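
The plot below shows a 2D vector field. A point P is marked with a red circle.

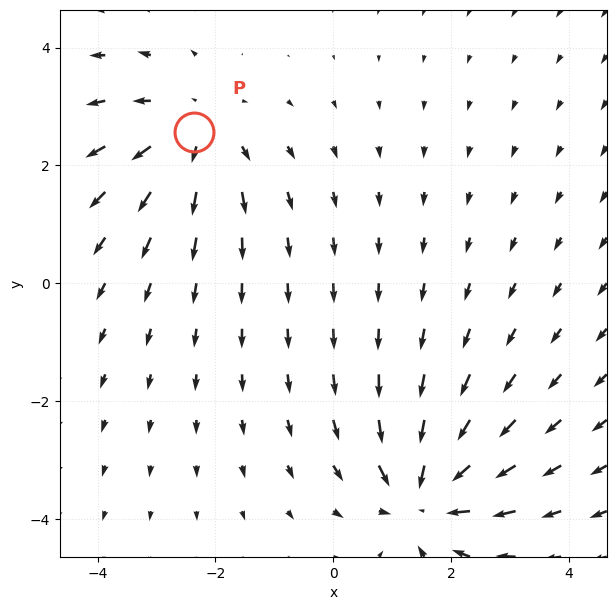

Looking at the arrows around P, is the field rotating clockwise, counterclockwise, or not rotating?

Near P at (-2.4, 2.6) the arrows show no circulation. The curl there is ≈0.

not rotating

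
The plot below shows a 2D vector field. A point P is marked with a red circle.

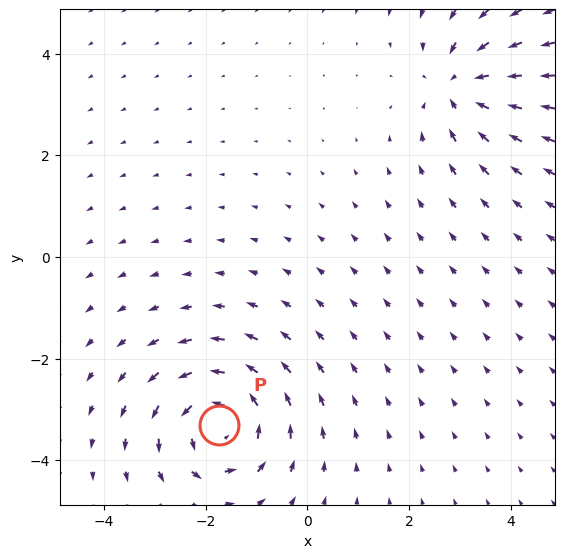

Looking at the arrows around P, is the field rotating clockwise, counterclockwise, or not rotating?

Near P at (-1.7, -3.3) the arrows circulate counterclockwise. The curl (z-component) there is about +4; positive curl means counterclockwise rotation.

counterclockwise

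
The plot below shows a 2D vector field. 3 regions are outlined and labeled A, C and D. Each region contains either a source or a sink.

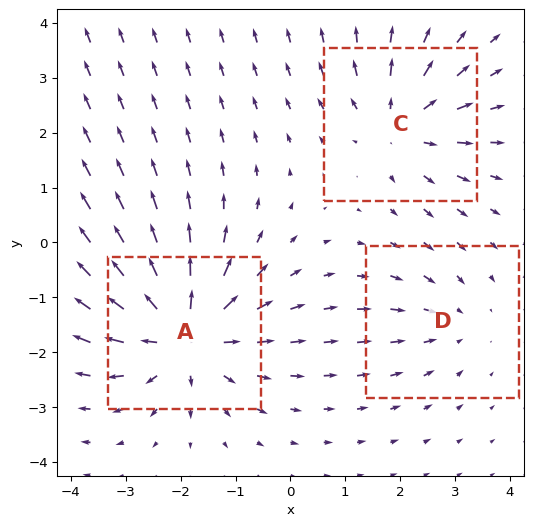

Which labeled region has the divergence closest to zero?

Divergence at each region's feature centre — A: about +5, C: about +4, D: about -2. Region D is closest to zero.

D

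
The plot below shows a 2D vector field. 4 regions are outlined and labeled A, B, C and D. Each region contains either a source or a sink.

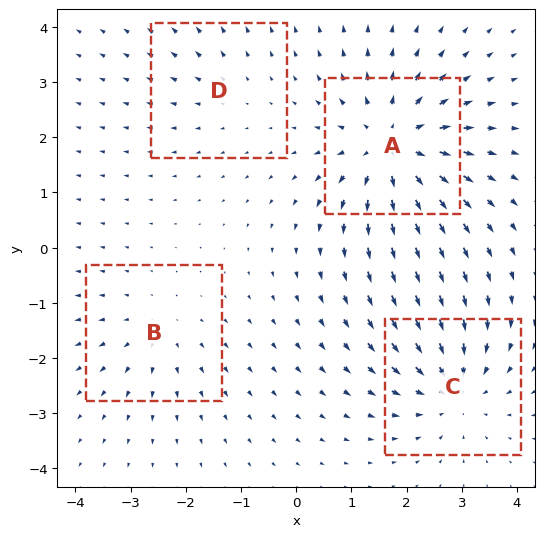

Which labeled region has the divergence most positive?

Divergence at each region's feature centre — A: about +7, B: about +3, C: about -5, D: about +2. Region A is most positive.

A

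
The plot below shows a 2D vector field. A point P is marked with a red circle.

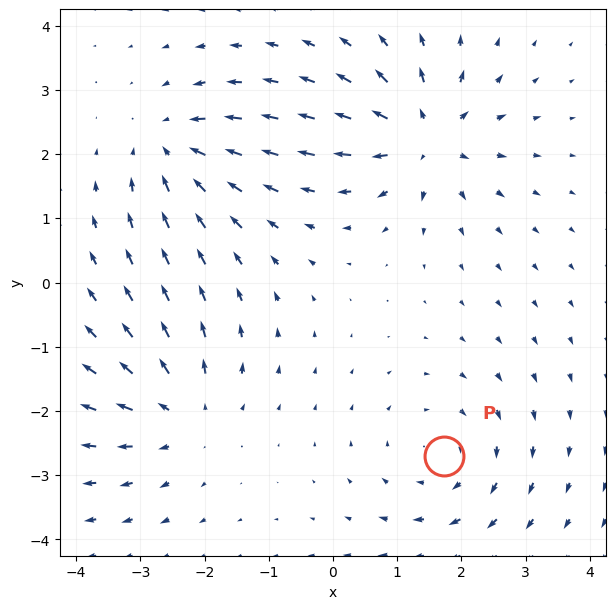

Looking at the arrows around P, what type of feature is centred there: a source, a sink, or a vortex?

vortex

At P (1.7, -2.7) the arrows circulate clockwise. Divergence ≈0, curl about -3 — near-zero divergence with nonzero curl is a vortex.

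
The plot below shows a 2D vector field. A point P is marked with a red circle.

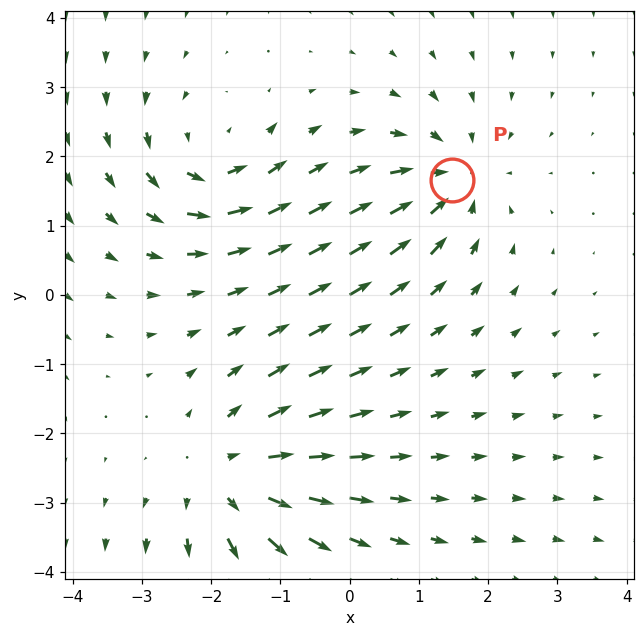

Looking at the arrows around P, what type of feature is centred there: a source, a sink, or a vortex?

sink

At P (1.5, 1.7) the arrows converge inward. Divergence about -4, curl ≈0 — negative divergence with near-zero curl is a sink.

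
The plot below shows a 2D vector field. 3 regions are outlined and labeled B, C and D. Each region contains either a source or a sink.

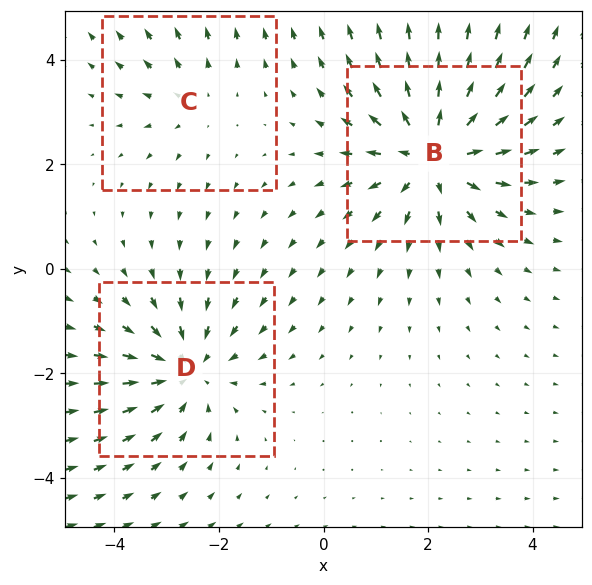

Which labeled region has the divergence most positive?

Divergence at each region's feature centre — B: about +4, C: about +2, D: about -3. Region B is most positive.

B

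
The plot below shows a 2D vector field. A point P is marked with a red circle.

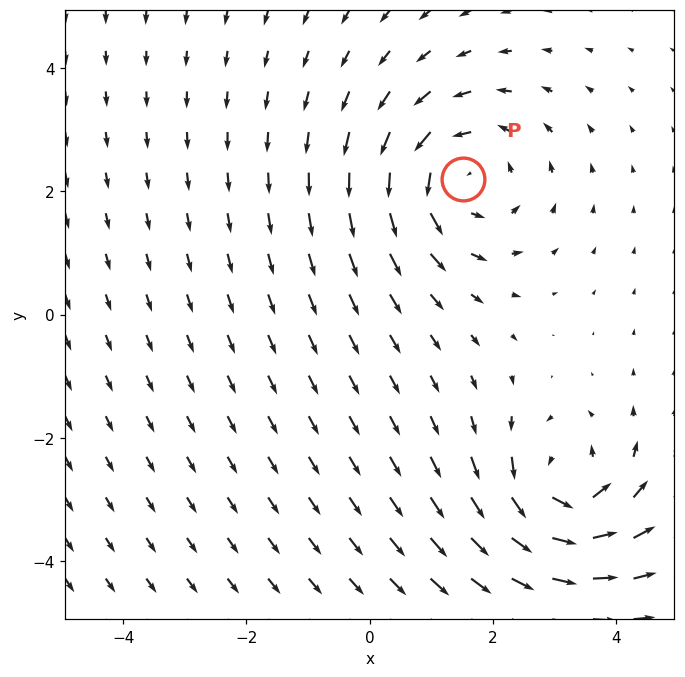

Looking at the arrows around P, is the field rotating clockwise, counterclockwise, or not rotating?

Near P at (1.5, 2.2) the arrows circulate counterclockwise. The curl (z-component) there is about +4; positive curl means counterclockwise rotation.

counterclockwise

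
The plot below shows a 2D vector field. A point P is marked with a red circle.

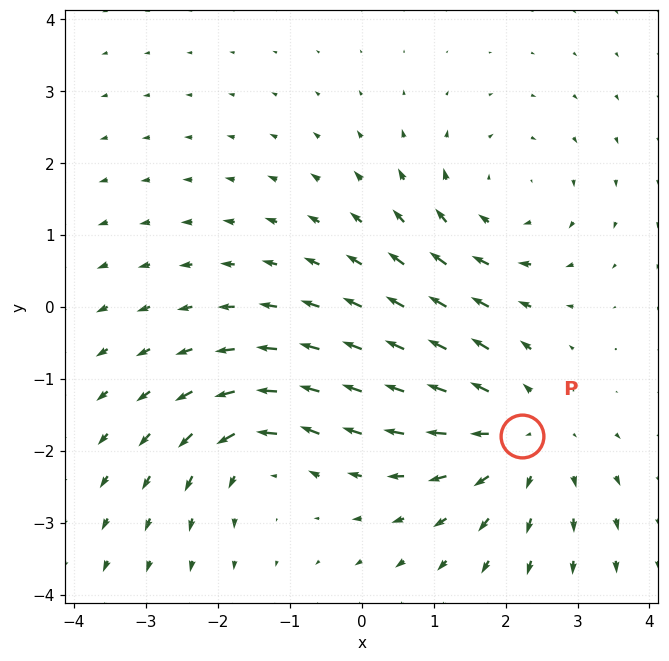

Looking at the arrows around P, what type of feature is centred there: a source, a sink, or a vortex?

source

At P (2.2, -1.8) the arrows spread outward. Divergence about +4, curl ≈0 — positive divergence with near-zero curl is a source.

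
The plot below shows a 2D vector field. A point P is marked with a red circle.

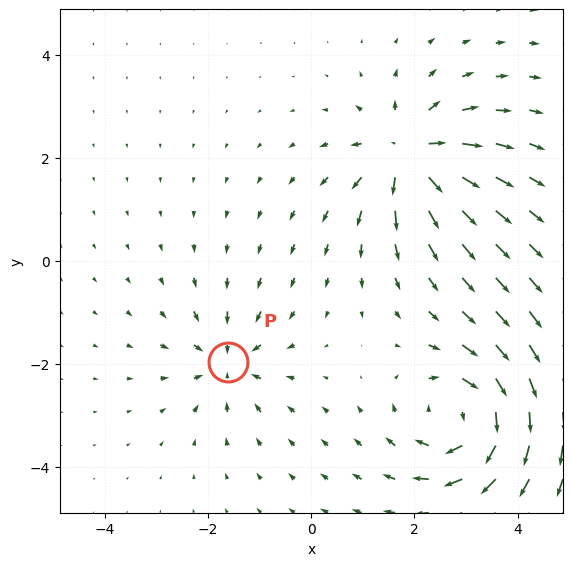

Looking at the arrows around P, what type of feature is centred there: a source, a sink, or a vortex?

sink

At P (-1.6, -2.0) the arrows converge inward. Divergence about -4, curl ≈0 — negative divergence with near-zero curl is a sink.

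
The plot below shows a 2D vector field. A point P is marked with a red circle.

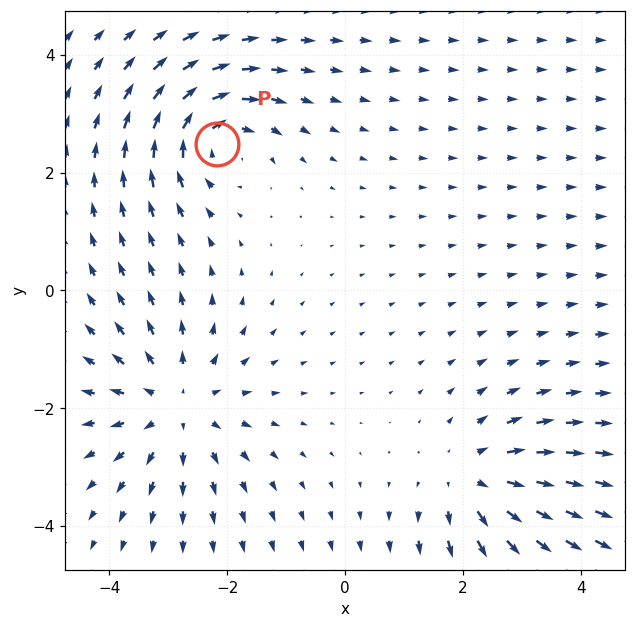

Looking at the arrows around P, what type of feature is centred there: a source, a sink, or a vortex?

vortex

At P (-2.2, 2.5) the arrows circulate clockwise. Divergence ≈0, curl about -5 — near-zero divergence with nonzero curl is a vortex.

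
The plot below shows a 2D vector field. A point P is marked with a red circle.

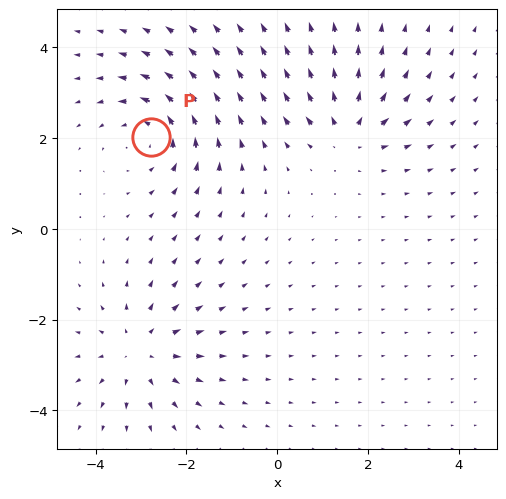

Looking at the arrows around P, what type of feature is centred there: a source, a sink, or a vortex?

vortex

At P (-2.8, 2.0) the arrows circulate counterclockwise. Divergence ≈0, curl about +5 — near-zero divergence with nonzero curl is a vortex.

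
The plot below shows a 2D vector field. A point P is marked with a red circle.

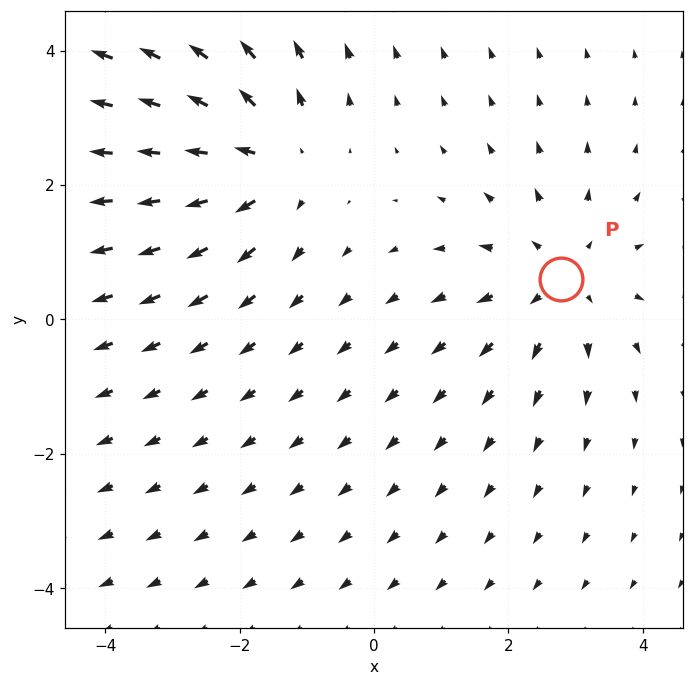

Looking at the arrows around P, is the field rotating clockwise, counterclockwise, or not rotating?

Near P at (2.8, 0.6) the arrows show no circulation. The curl there is ≈0.

not rotating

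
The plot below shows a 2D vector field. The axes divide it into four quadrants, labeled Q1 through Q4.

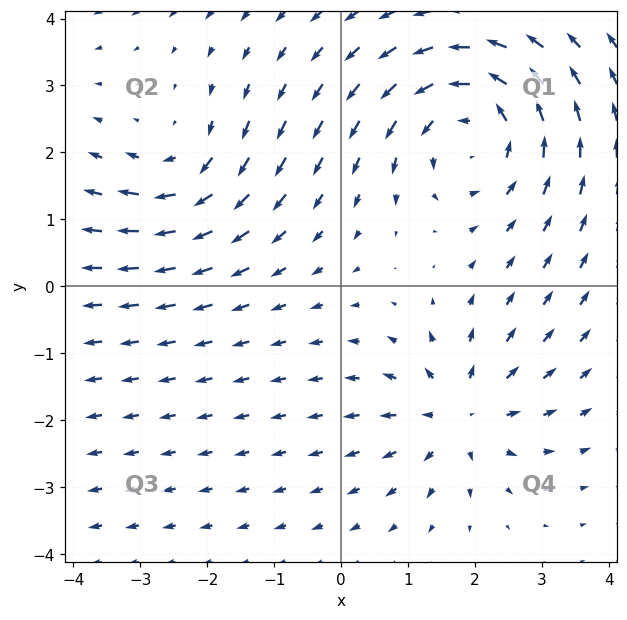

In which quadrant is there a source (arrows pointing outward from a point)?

Q4

The source sits at approximately (1.8, -1.9), which lies in quadrant Q4. The divergence there is about +3, positive as expected for a source.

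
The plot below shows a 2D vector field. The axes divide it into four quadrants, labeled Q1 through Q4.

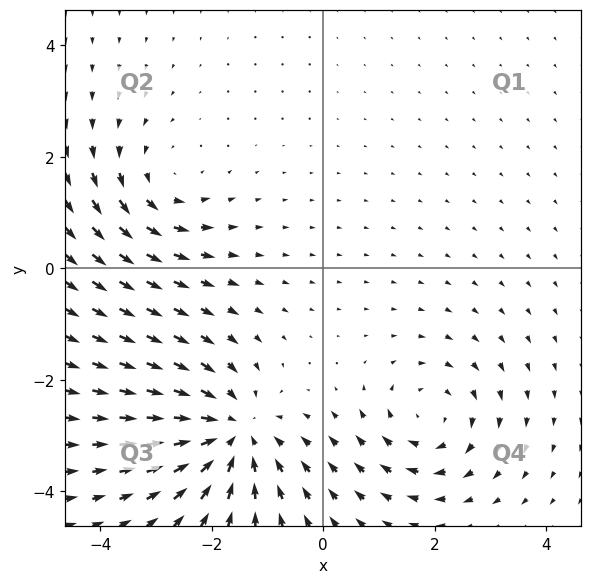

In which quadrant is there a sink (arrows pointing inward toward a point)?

The sink sits at approximately (-1.6, -3.0), which lies in quadrant Q3. The divergence there is about -4, negative as expected for a sink.

Q3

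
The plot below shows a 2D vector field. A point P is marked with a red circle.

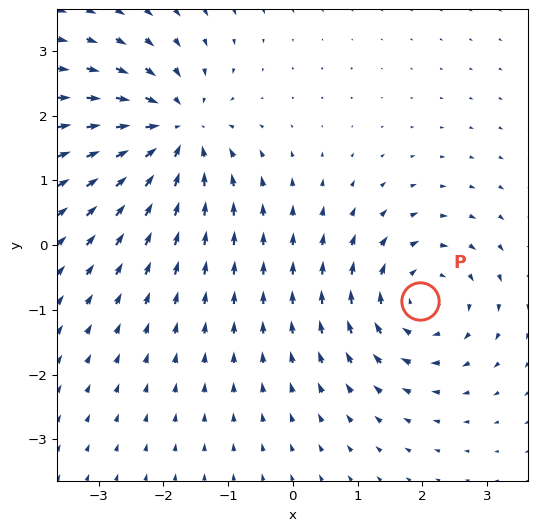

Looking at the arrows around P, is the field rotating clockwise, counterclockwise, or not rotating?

clockwise

Near P at (2.0, -0.9) the arrows circulate clockwise. The curl (z-component) there is about -3; negative curl means clockwise rotation.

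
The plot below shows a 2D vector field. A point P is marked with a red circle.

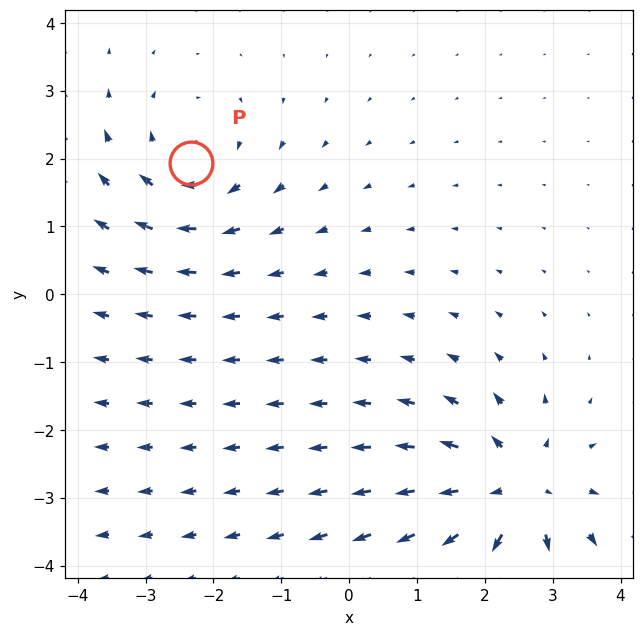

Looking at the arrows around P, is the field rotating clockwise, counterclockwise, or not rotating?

clockwise

Near P at (-2.3, 1.9) the arrows circulate clockwise. The curl (z-component) there is about -3; negative curl means clockwise rotation.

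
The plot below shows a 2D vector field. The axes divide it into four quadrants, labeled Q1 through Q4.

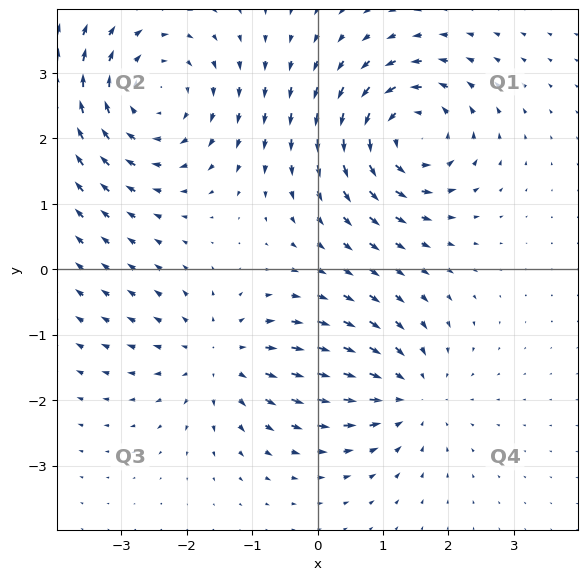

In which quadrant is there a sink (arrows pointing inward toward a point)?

Q4

The sink sits at approximately (1.4, -1.9), which lies in quadrant Q4. The divergence there is about -3, negative as expected for a sink.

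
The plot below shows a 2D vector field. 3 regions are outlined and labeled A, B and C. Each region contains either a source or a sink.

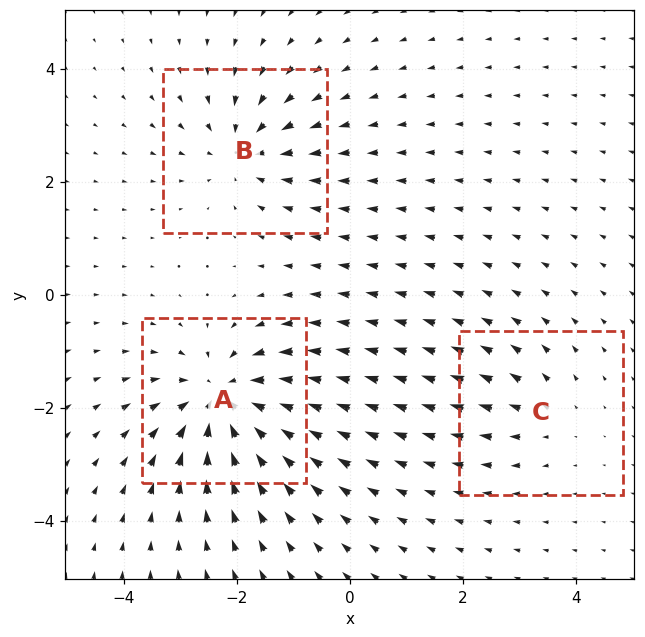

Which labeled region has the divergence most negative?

A

Divergence at each region's feature centre — A: about -6, B: about -4, C: about +2. Region A is most negative.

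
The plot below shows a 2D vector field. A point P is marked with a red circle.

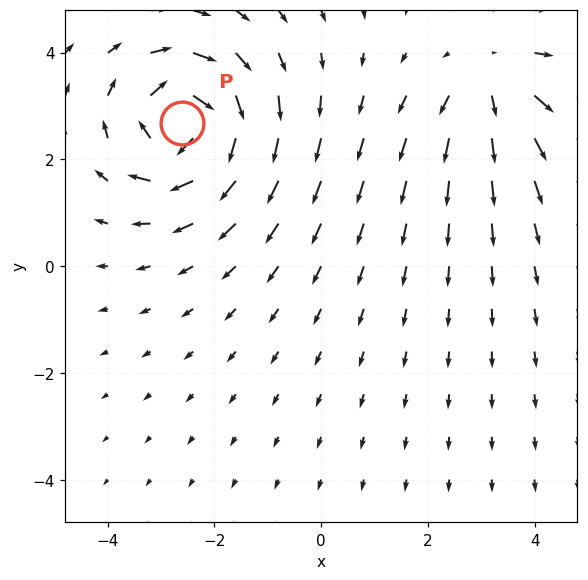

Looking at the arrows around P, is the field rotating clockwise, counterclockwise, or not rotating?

Near P at (-2.6, 2.7) the arrows circulate clockwise. The curl (z-component) there is about -6; negative curl means clockwise rotation.

clockwise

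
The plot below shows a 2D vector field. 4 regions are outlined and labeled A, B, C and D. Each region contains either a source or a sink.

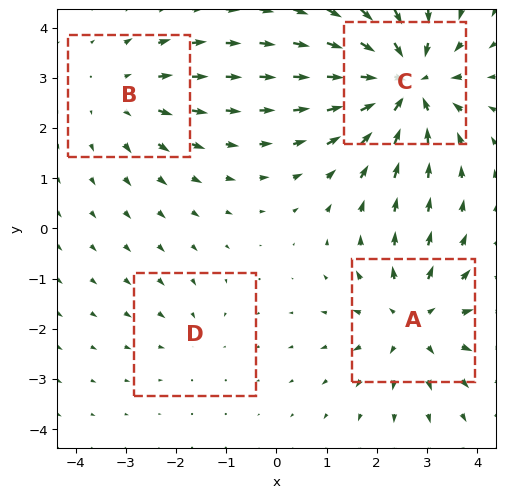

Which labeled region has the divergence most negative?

Divergence at each region's feature centre — A: about +5, B: about +3, C: about -7, D: about -2. Region C is most negative.

C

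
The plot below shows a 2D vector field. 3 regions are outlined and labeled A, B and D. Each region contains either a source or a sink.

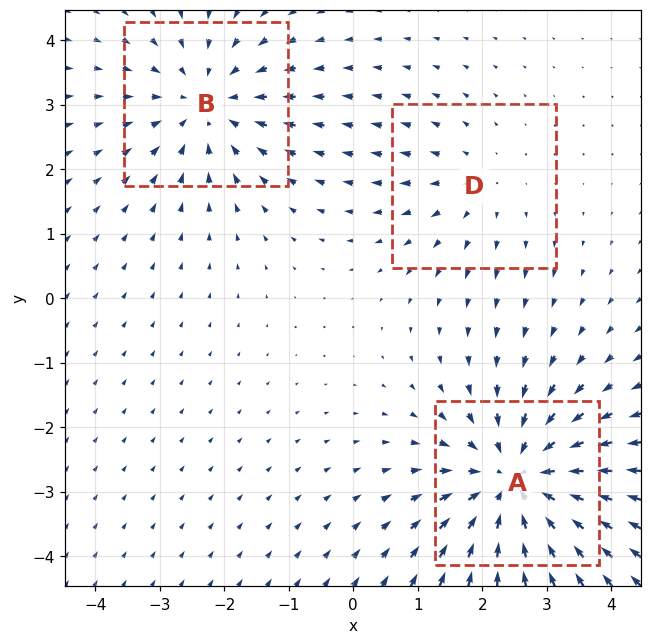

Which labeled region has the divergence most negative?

Divergence at each region's feature centre — A: about -4, B: about -3, D: about +2. Region A is most negative.

A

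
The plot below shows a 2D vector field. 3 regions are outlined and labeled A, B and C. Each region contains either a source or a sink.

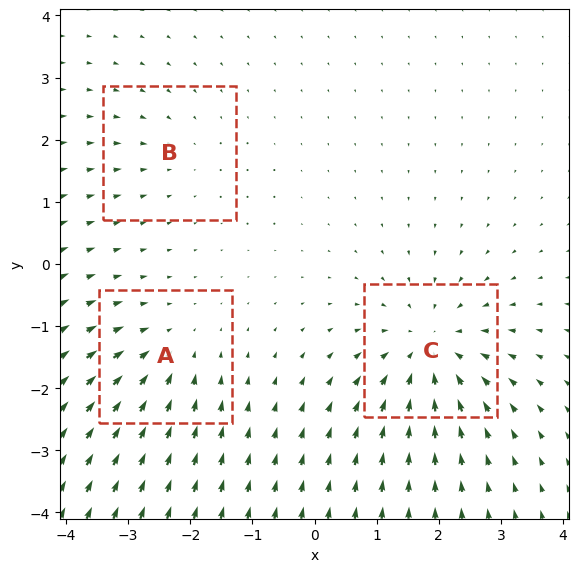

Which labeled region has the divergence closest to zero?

B

Divergence at each region's feature centre — A: about -3, B: about -2, C: about -5. Region B is closest to zero.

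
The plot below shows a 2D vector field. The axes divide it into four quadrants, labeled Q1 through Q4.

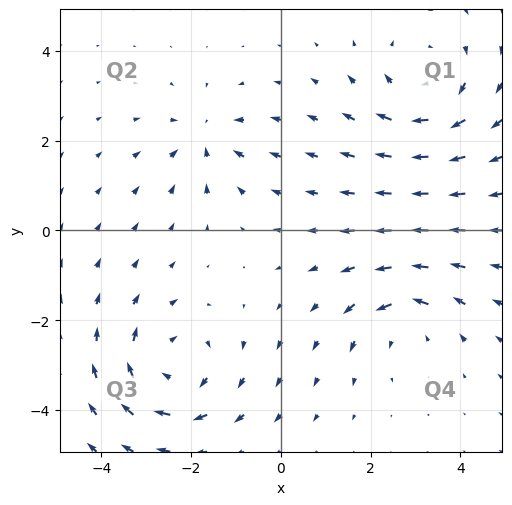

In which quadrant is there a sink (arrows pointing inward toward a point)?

The sink sits at approximately (-1.7, 2.1), which lies in quadrant Q2. The divergence there is about -3, negative as expected for a sink.

Q2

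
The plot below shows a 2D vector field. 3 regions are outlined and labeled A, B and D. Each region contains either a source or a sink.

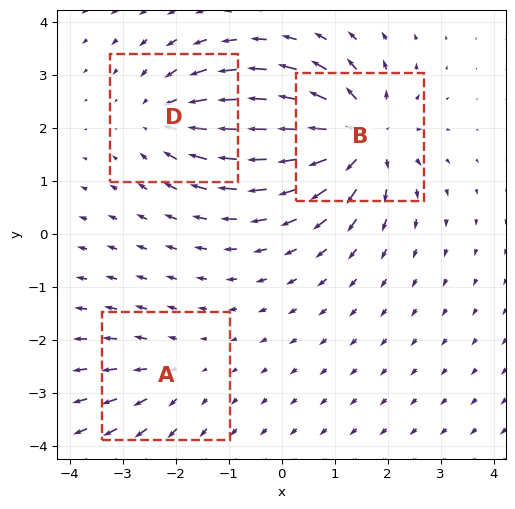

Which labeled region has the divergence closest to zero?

Divergence at each region's feature centre — A: about +2, B: about +6, D: about -4. Region A is closest to zero.

A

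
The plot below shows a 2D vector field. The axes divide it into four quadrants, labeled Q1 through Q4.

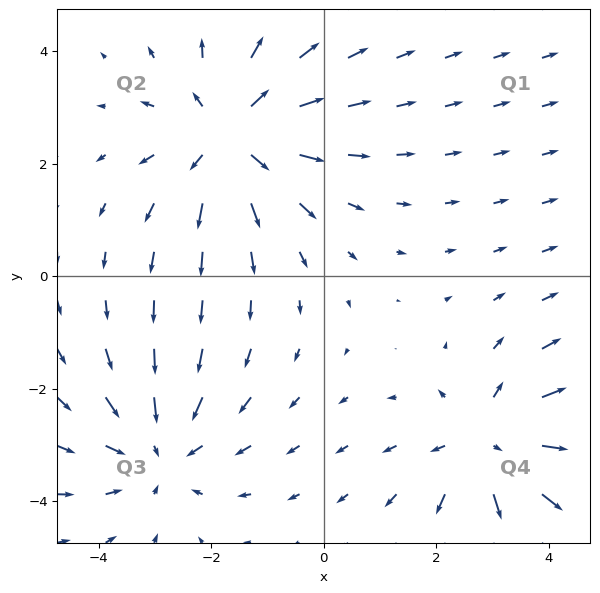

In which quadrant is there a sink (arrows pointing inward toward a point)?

Q3

The sink sits at approximately (-2.9, -3.1), which lies in quadrant Q3. The divergence there is about -3, negative as expected for a sink.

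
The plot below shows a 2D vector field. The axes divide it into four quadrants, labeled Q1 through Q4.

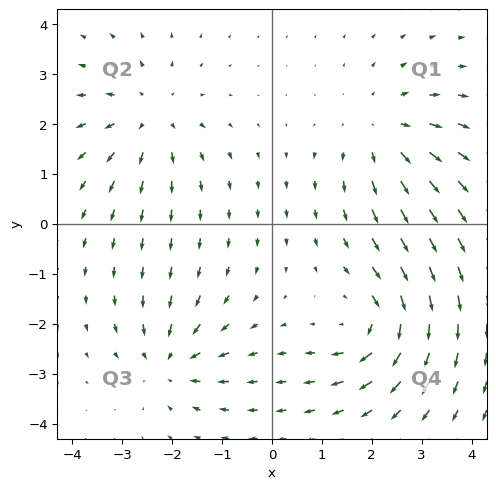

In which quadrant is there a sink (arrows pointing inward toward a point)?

Q3

The sink sits at approximately (-2.0, -2.8), which lies in quadrant Q3. The divergence there is about -5, negative as expected for a sink.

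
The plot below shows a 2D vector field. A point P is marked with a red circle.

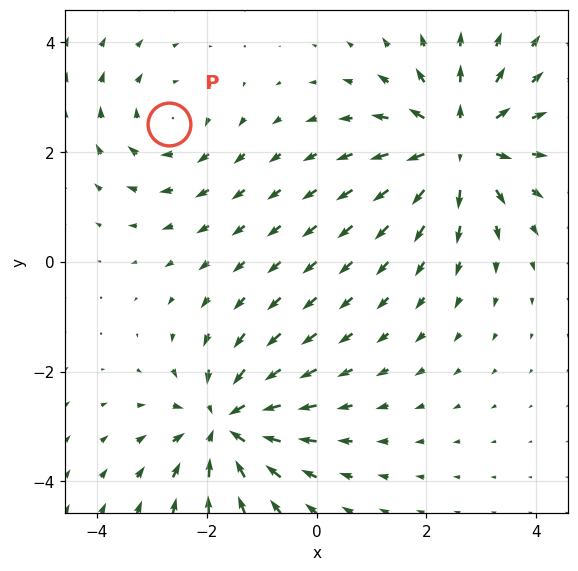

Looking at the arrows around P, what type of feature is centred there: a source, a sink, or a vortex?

At P (-2.7, 2.5) the arrows circulate clockwise. Divergence ≈0, curl about -3 — near-zero divergence with nonzero curl is a vortex.

vortex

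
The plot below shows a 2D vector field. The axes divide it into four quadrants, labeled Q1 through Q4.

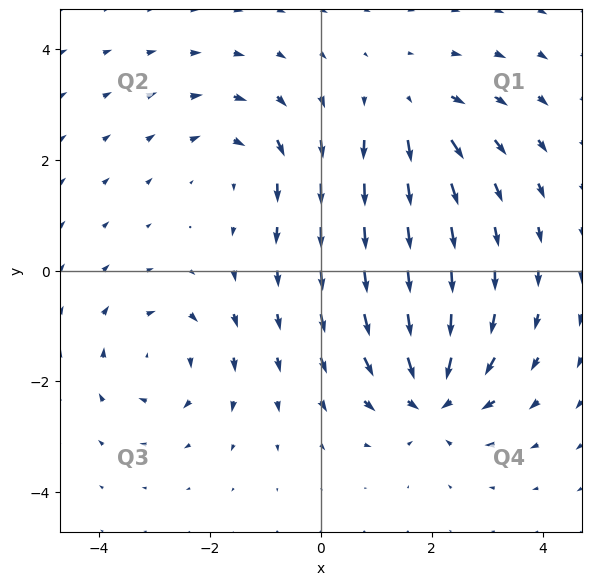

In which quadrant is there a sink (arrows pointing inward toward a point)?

Q4

The sink sits at approximately (2.0, -2.3), which lies in quadrant Q4. The divergence there is about -6, negative as expected for a sink.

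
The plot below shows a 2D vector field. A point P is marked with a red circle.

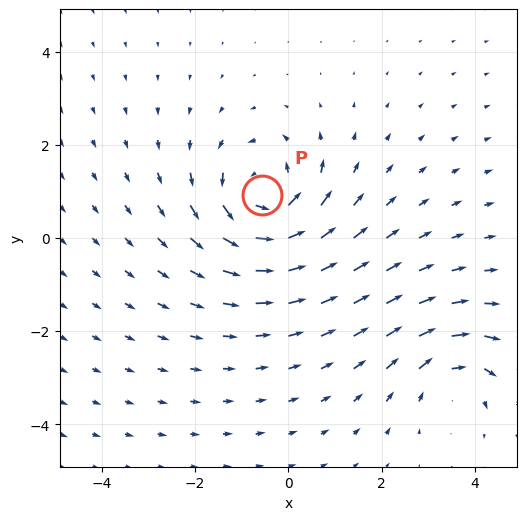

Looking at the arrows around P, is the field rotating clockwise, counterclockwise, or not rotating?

Near P at (-0.6, 0.9) the arrows circulate counterclockwise. The curl (z-component) there is about +4; positive curl means counterclockwise rotation.

counterclockwise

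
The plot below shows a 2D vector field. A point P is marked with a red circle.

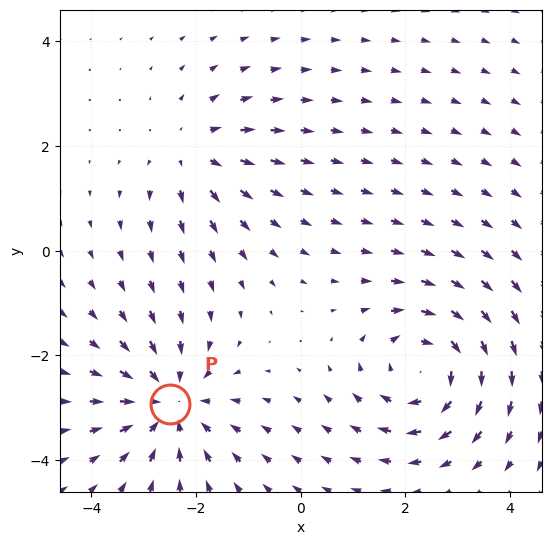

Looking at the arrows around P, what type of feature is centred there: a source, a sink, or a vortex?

At P (-2.5, -2.9) the arrows converge inward. Divergence about -4, curl ≈0 — negative divergence with near-zero curl is a sink.

sink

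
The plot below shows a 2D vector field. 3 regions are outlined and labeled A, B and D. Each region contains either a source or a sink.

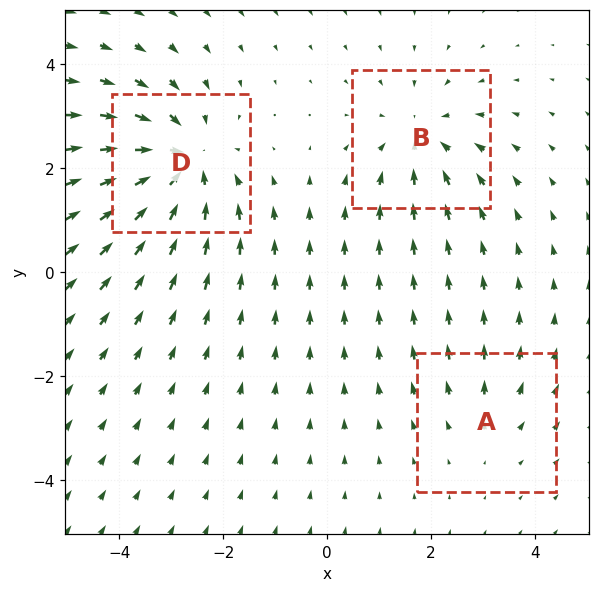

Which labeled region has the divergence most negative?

D

Divergence at each region's feature centre — A: about +2, B: about -3, D: about -5. Region D is most negative.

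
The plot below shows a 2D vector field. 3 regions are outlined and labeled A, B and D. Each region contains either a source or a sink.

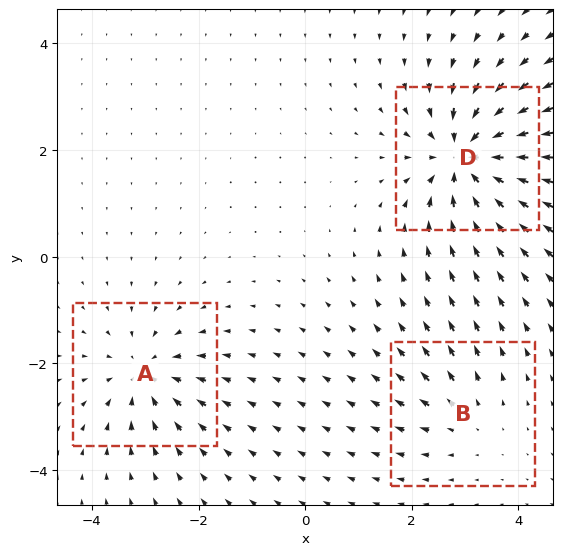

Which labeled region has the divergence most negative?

D

Divergence at each region's feature centre — A: about -4, B: about +2, D: about -6. Region D is most negative.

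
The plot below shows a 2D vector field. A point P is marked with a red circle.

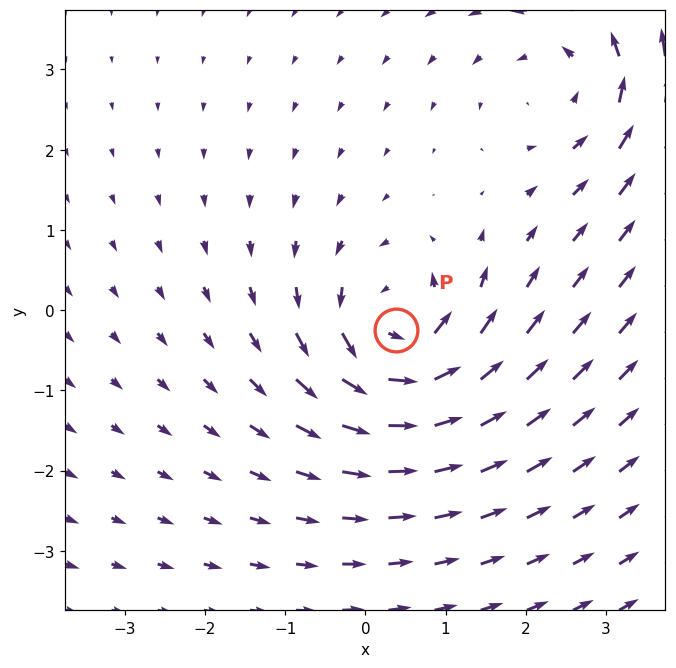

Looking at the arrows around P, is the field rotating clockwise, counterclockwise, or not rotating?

Near P at (0.4, -0.2) the arrows circulate counterclockwise. The curl (z-component) there is about +6; positive curl means counterclockwise rotation.

counterclockwise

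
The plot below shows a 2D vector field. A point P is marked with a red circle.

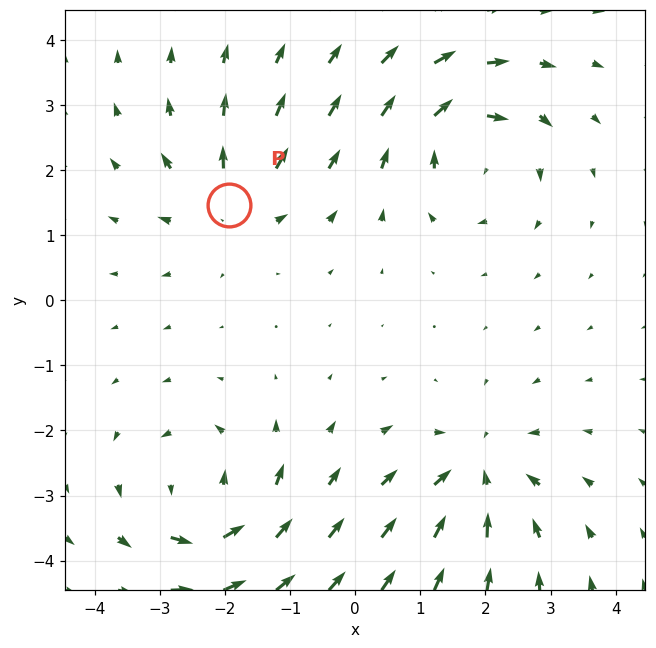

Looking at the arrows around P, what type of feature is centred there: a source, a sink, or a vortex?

source

At P (-1.9, 1.5) the arrows spread outward. Divergence about +4, curl ≈0 — positive divergence with near-zero curl is a source.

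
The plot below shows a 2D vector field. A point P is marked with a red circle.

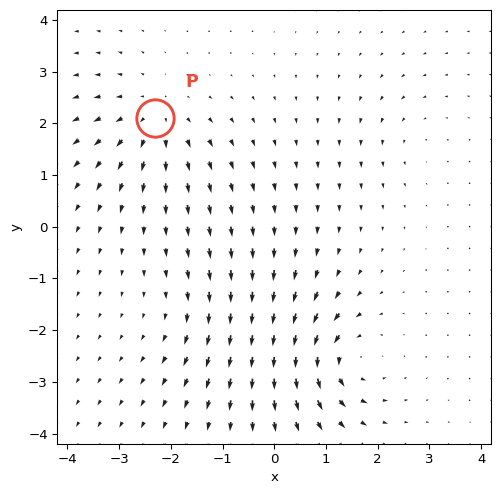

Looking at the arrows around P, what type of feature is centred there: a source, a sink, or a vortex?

source

At P (-2.3, 2.1) the arrows spread outward. Divergence about +5, curl ≈0 — positive divergence with near-zero curl is a source.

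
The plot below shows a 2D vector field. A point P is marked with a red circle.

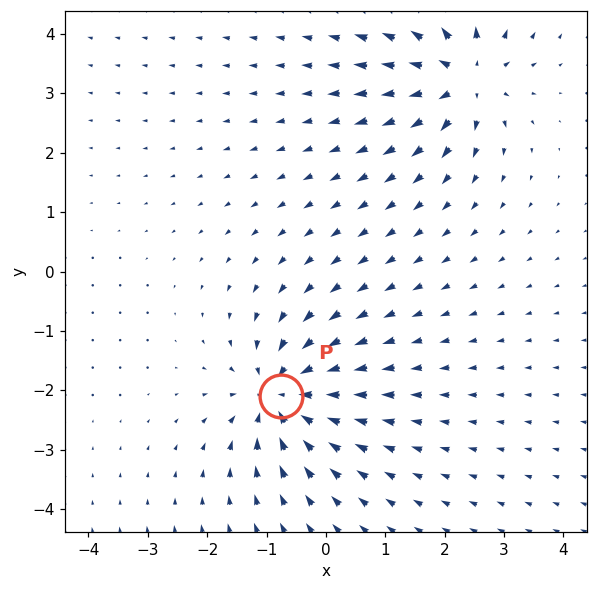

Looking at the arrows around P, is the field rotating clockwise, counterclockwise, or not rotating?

Near P at (-0.8, -2.1) the arrows show no circulation. The curl there is ≈0.

not rotating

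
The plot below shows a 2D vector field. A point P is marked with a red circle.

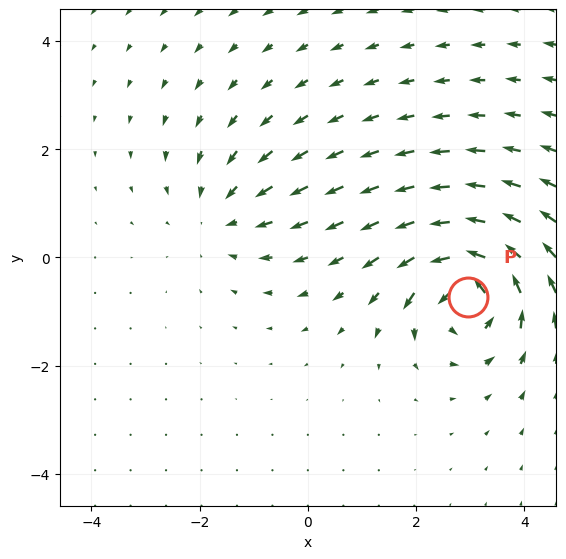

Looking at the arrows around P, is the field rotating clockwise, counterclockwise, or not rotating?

counterclockwise

Near P at (3.0, -0.7) the arrows circulate counterclockwise. The curl (z-component) there is about +6; positive curl means counterclockwise rotation.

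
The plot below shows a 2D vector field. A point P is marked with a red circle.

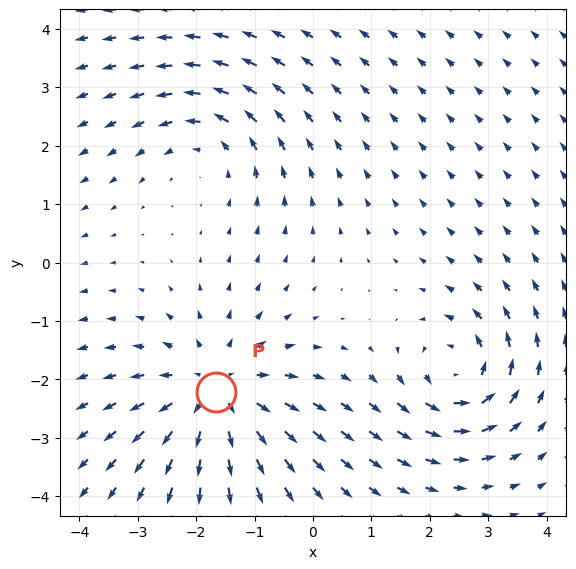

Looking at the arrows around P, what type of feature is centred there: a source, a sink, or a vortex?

source

At P (-1.7, -2.2) the arrows spread outward. Divergence about +4, curl ≈0 — positive divergence with near-zero curl is a source.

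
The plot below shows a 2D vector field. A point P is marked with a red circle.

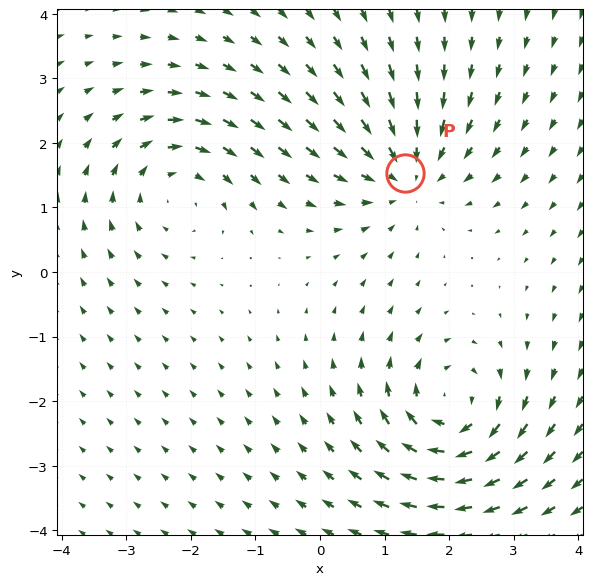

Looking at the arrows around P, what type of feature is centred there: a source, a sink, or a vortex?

sink

At P (1.3, 1.5) the arrows converge inward. Divergence about -4, curl ≈0 — negative divergence with near-zero curl is a sink.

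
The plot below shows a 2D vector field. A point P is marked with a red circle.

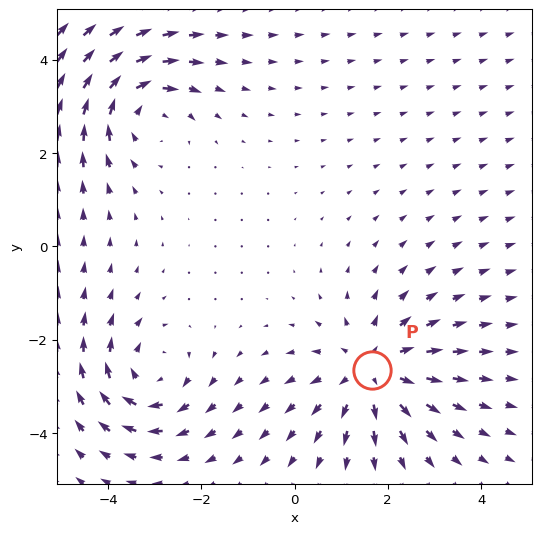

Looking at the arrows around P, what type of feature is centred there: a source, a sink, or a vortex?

At P (1.7, -2.7) the arrows spread outward. Divergence about +4, curl ≈0 — positive divergence with near-zero curl is a source.

source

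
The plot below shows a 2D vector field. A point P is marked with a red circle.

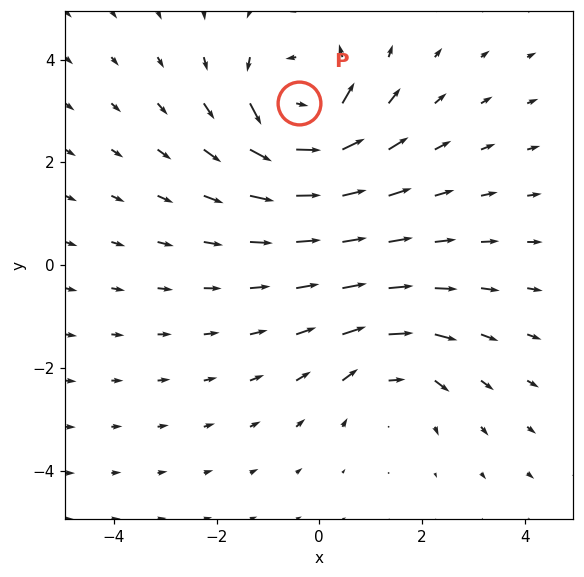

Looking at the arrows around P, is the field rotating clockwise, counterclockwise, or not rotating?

counterclockwise

Near P at (-0.4, 3.2) the arrows circulate counterclockwise. The curl (z-component) there is about +6; positive curl means counterclockwise rotation.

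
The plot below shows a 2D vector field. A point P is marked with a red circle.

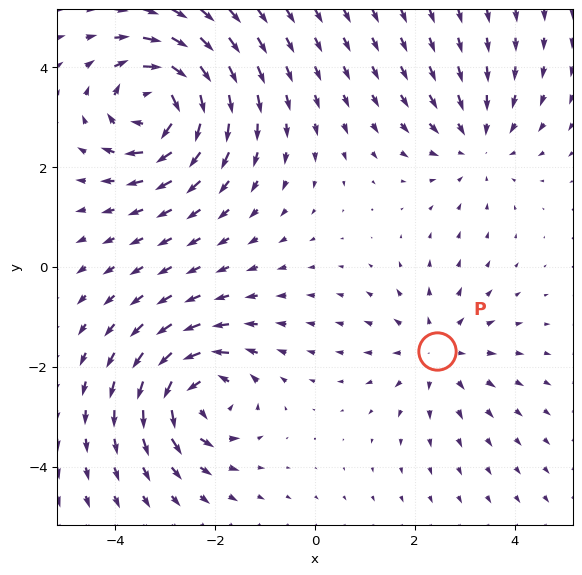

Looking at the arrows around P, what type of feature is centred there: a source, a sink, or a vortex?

source

At P (2.4, -1.7) the arrows spread outward. Divergence about +3, curl ≈0 — positive divergence with near-zero curl is a source.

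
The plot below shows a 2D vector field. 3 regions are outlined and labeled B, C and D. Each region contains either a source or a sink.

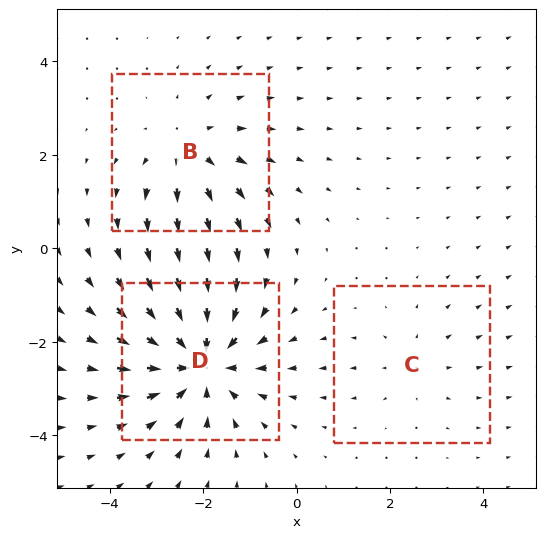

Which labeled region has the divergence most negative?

Divergence at each region's feature centre — B: about +3, C: about +2, D: about -4. Region D is most negative.

D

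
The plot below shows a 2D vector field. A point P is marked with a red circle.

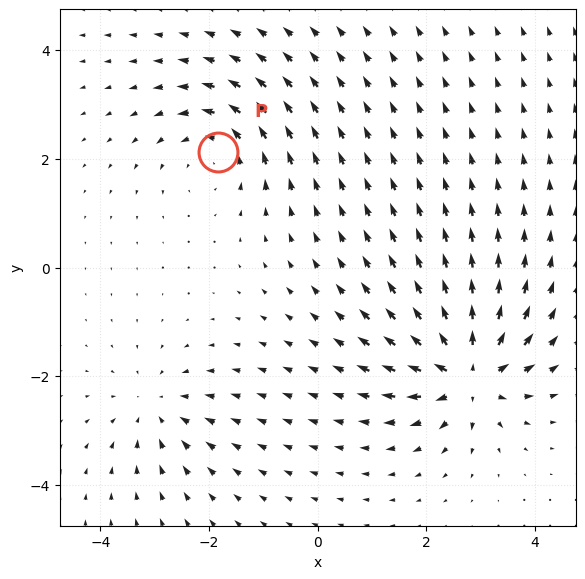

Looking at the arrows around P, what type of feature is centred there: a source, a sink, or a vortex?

At P (-1.8, 2.1) the arrows circulate counterclockwise. Divergence ≈0, curl about +4 — near-zero divergence with nonzero curl is a vortex.

vortex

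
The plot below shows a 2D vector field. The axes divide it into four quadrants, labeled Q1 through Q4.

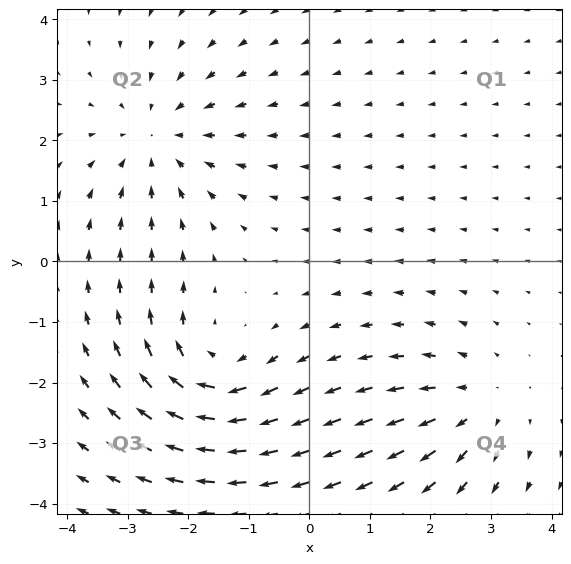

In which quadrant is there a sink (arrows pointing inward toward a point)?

Q2

The sink sits at approximately (-2.5, 2.0), which lies in quadrant Q2. The divergence there is about -4, negative as expected for a sink.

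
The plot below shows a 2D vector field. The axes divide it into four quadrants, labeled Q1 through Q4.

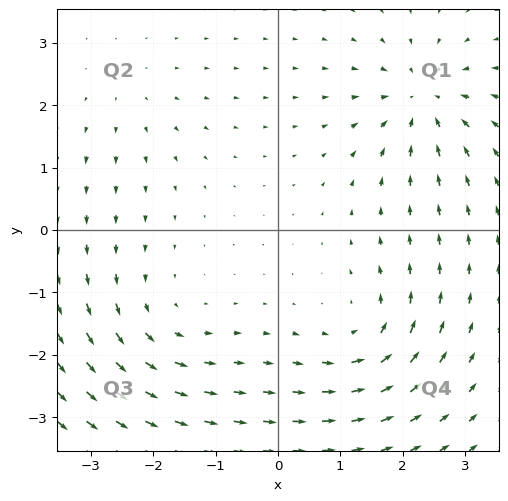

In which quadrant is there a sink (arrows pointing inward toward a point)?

The sink sits at approximately (2.3, 2.1), which lies in quadrant Q1. The divergence there is about -6, negative as expected for a sink.

Q1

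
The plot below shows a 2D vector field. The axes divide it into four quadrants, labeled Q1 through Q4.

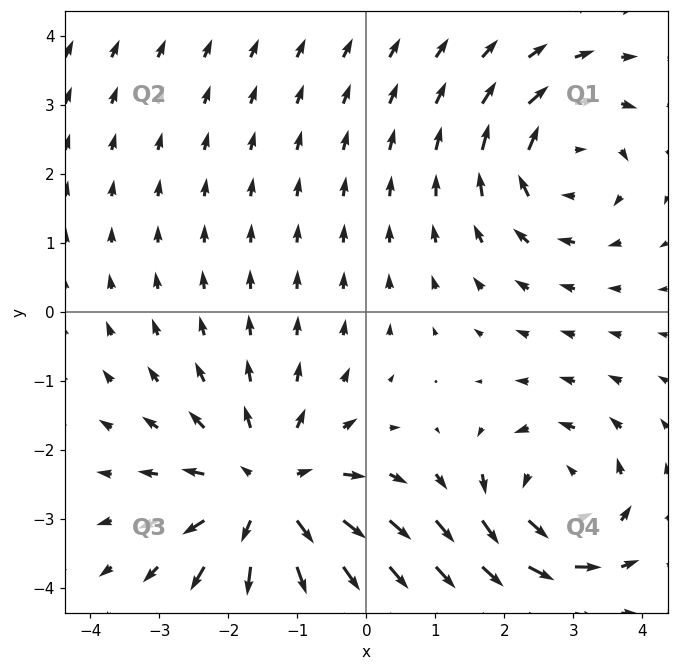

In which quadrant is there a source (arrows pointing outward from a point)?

The source sits at approximately (-1.4, -2.6), which lies in quadrant Q3. The divergence there is about +4, positive as expected for a source.

Q3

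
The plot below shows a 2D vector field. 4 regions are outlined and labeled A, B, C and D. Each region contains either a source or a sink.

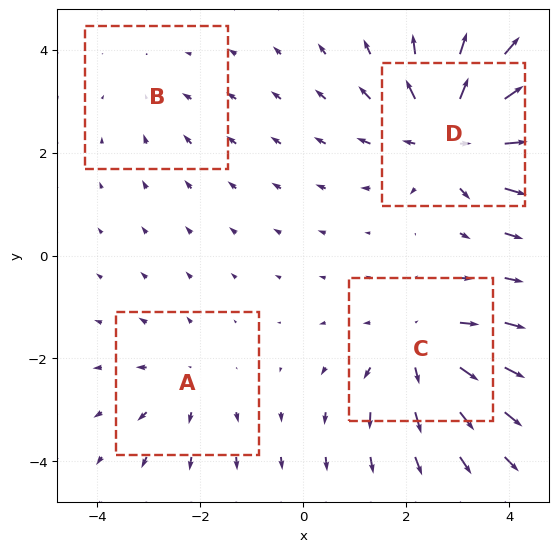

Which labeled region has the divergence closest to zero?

Divergence at each region's feature centre — A: about +3, B: about -2, C: about +5, D: about +7. Region B is closest to zero.

B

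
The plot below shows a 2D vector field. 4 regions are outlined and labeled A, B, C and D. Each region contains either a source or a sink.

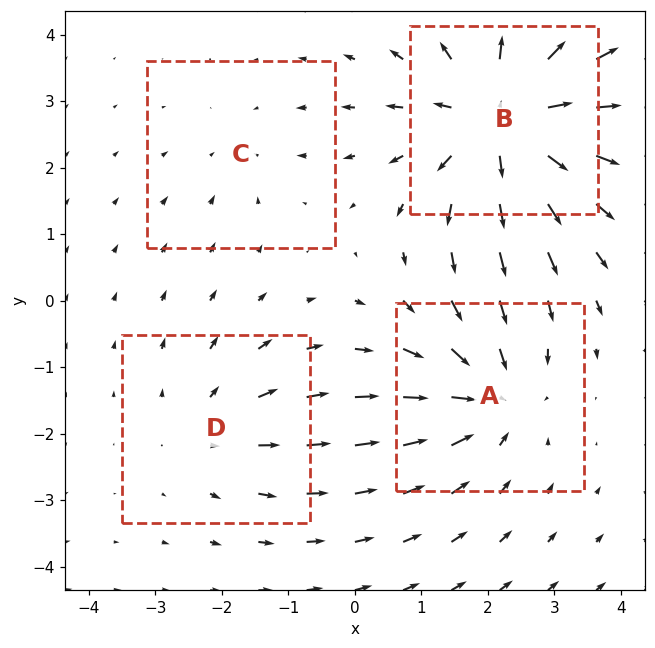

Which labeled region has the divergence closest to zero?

C

Divergence at each region's feature centre — A: about -4, B: about +6, C: about -2, D: about +3. Region C is closest to zero.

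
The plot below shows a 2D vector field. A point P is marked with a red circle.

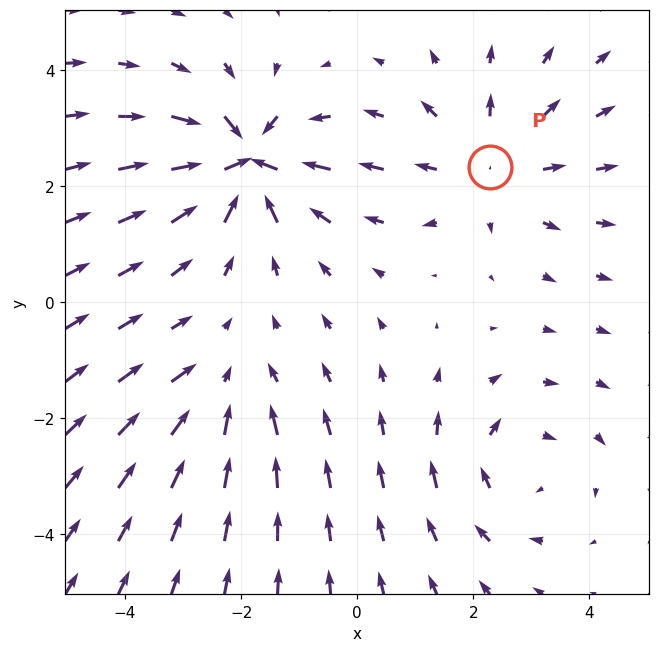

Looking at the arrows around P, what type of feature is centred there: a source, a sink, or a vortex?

source

At P (2.3, 2.3) the arrows spread outward. Divergence about +3, curl ≈0 — positive divergence with near-zero curl is a source.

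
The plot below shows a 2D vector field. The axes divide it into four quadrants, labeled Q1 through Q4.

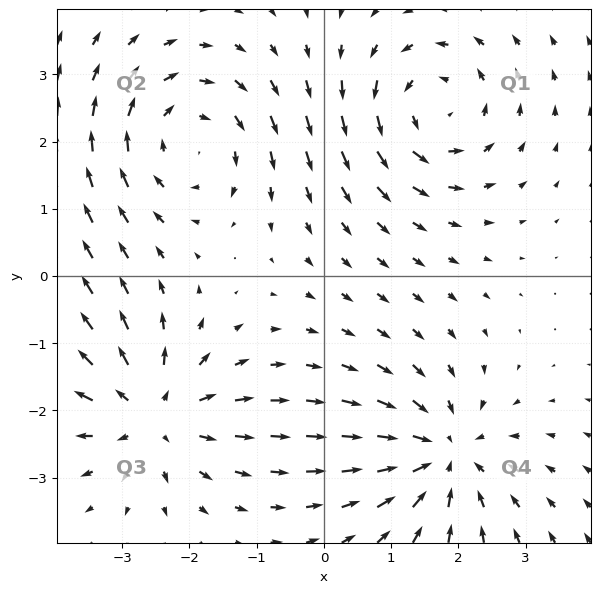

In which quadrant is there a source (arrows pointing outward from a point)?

Q3

The source sits at approximately (-2.5, -2.1), which lies in quadrant Q3. The divergence there is about +4, positive as expected for a source.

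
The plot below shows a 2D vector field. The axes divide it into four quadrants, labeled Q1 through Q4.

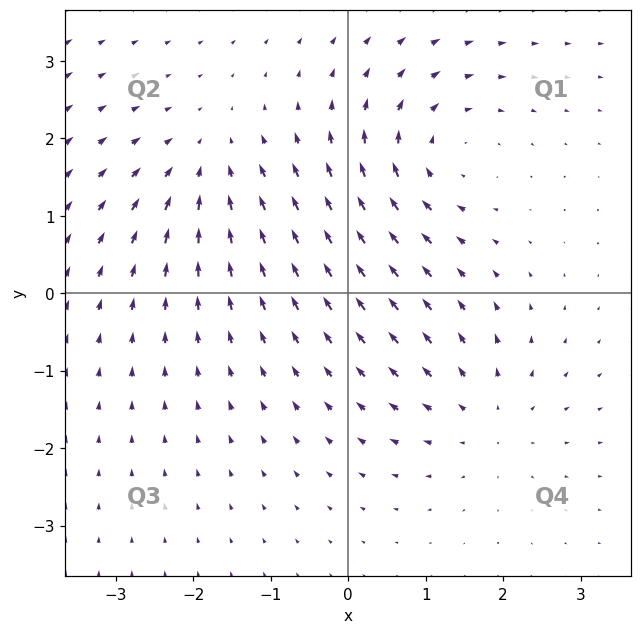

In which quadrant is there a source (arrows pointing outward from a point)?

Q4

The source sits at approximately (1.8, -1.6), which lies in quadrant Q4. The divergence there is about +3, positive as expected for a source.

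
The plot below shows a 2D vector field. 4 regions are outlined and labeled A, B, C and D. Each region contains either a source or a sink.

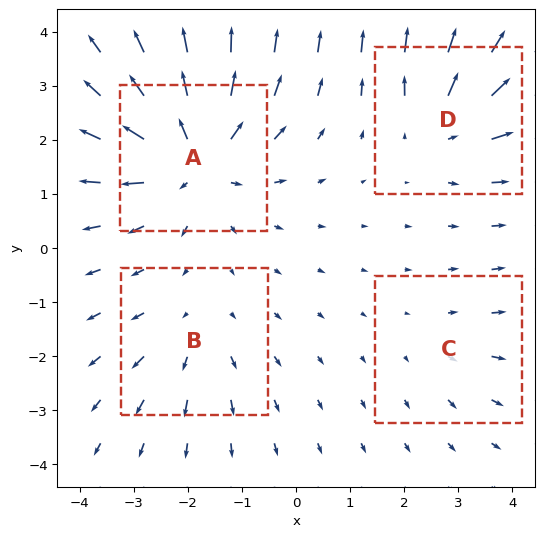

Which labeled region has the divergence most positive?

Divergence at each region's feature centre — A: about +7, B: about +3, C: about +2, D: about +4. Region A is most positive.

A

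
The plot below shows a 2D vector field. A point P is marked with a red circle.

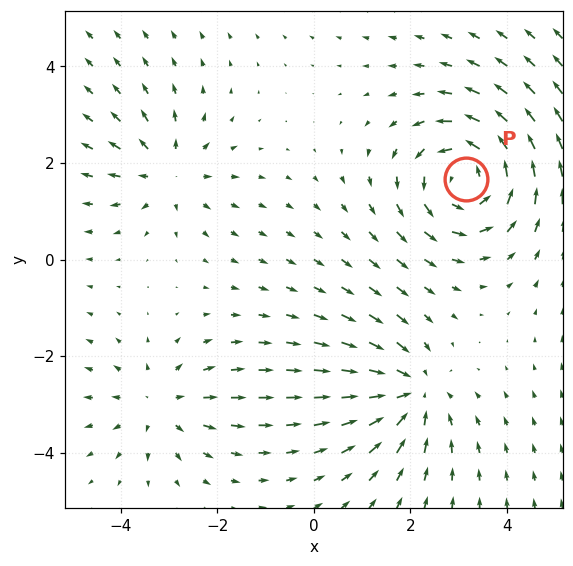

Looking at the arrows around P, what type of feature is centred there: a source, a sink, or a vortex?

At P (3.2, 1.7) the arrows circulate counterclockwise. Divergence ≈0, curl about +5 — near-zero divergence with nonzero curl is a vortex.

vortex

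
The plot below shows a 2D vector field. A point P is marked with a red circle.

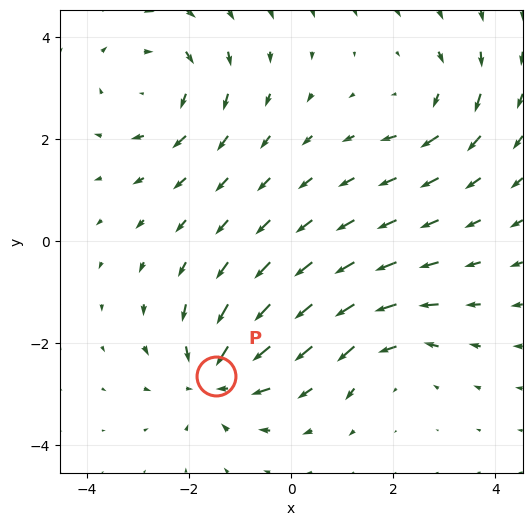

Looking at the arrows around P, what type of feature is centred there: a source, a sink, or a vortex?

sink

At P (-1.5, -2.6) the arrows converge inward. Divergence about -5, curl ≈0 — negative divergence with near-zero curl is a sink.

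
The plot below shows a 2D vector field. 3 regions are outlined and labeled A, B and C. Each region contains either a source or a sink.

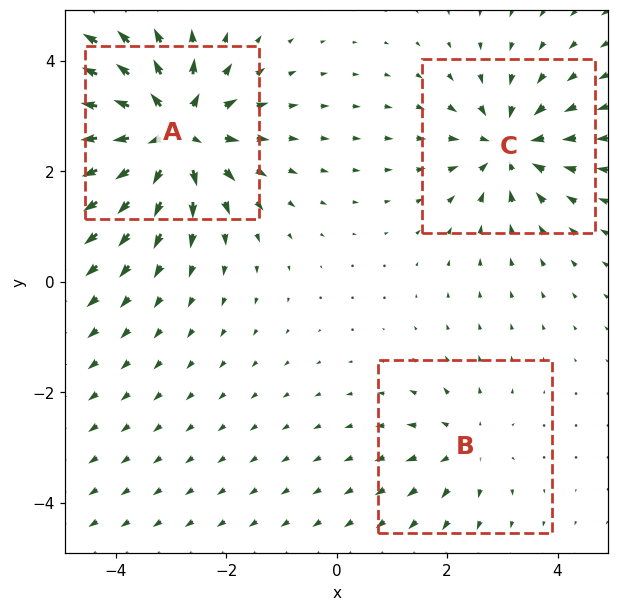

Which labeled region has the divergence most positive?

A

Divergence at each region's feature centre — A: about +6, B: about +2, C: about -4. Region A is most positive.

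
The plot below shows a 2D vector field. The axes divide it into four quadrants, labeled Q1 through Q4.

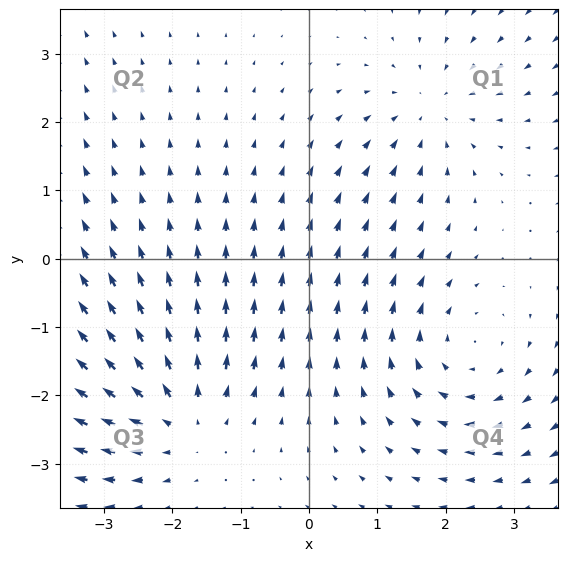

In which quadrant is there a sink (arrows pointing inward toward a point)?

The sink sits at approximately (1.8, 2.2), which lies in quadrant Q1. The divergence there is about -3, negative as expected for a sink.

Q1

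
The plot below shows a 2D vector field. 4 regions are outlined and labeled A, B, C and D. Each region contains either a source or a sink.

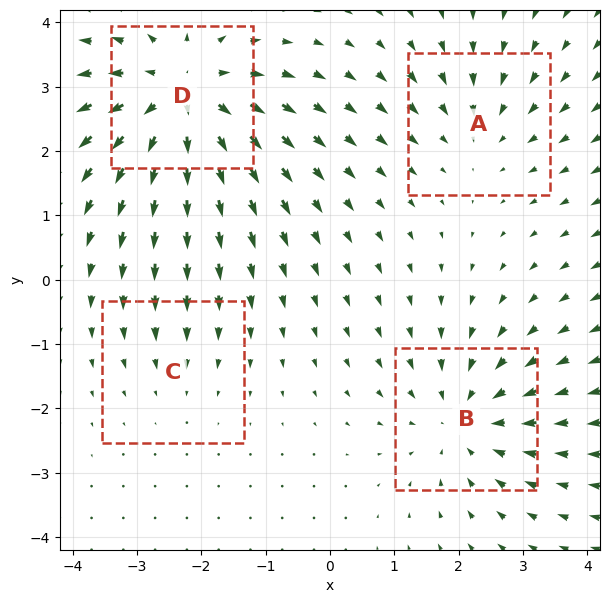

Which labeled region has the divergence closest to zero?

C

Divergence at each region's feature centre — A: about -3, B: about -4, C: about -2, D: about +6. Region C is closest to zero.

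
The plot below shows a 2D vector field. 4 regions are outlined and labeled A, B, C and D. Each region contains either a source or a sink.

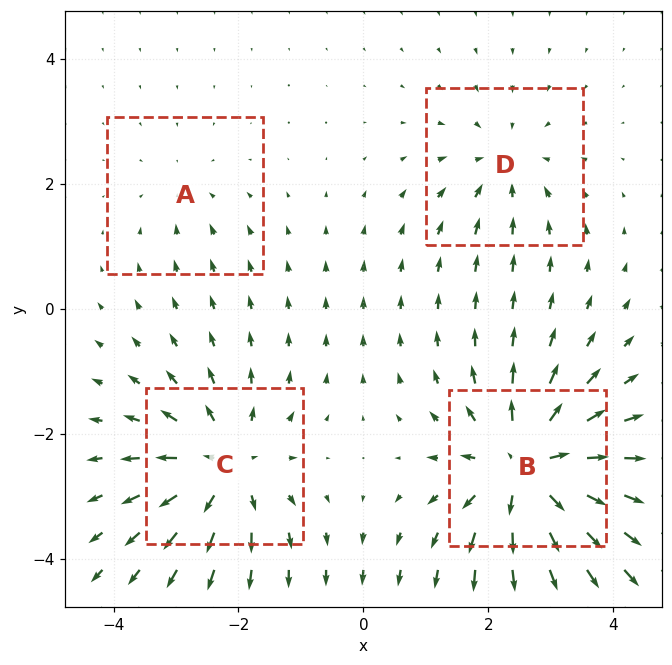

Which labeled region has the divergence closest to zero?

A

Divergence at each region's feature centre — A: about -2, B: about +8, C: about +6, D: about -4. Region A is closest to zero.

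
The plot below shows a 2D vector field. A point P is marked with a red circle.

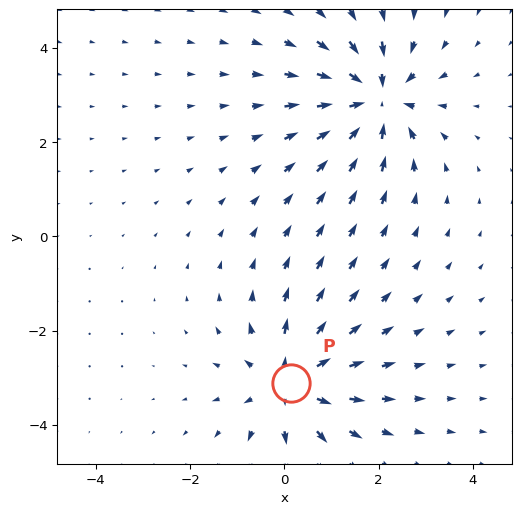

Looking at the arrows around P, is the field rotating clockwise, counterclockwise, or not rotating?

Near P at (0.1, -3.1) the arrows show no circulation. The curl there is ≈0.

not rotating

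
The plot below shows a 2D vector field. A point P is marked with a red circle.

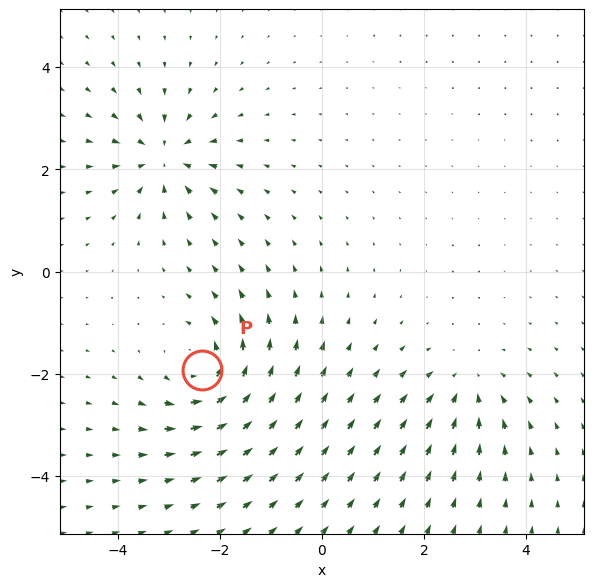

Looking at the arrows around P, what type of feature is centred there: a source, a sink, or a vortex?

At P (-2.3, -1.9) the arrows circulate counterclockwise. Divergence ≈0, curl about +5 — near-zero divergence with nonzero curl is a vortex.

vortex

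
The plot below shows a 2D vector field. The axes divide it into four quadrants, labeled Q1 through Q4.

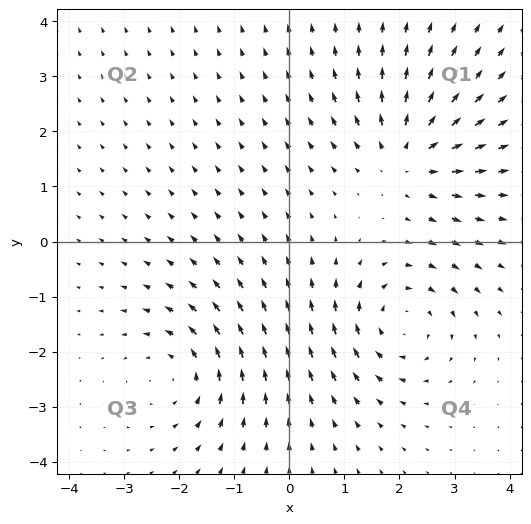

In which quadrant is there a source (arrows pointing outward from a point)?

The source sits at approximately (2.2, 1.6), which lies in quadrant Q1. The divergence there is about +5, positive as expected for a source.

Q1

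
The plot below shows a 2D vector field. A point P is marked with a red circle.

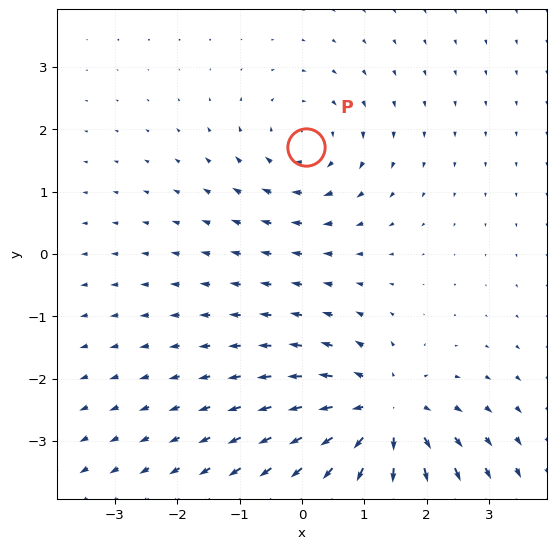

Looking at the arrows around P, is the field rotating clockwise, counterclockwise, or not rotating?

clockwise

Near P at (0.1, 1.7) the arrows circulate clockwise. The curl (z-component) there is about -3; negative curl means clockwise rotation.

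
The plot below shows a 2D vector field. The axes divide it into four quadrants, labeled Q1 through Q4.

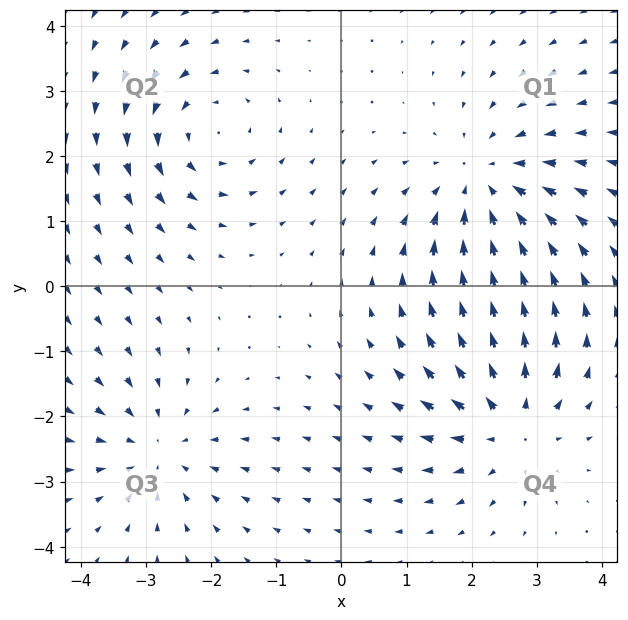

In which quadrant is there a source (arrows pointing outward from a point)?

The source sits at approximately (2.6, -2.1), which lies in quadrant Q4. The divergence there is about +4, positive as expected for a source.

Q4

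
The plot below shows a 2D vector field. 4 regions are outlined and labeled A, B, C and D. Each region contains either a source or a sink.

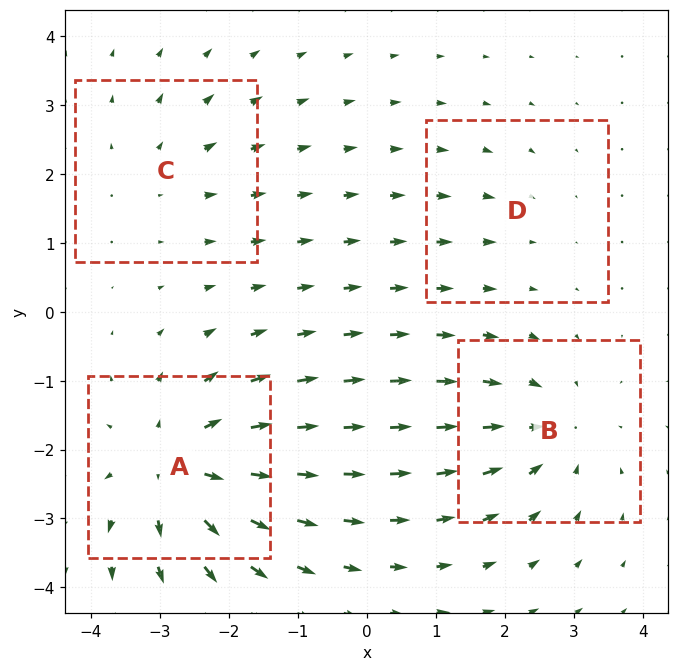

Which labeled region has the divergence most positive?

Divergence at each region's feature centre — A: about +7, B: about -5, C: about +3, D: about -2. Region A is most positive.

A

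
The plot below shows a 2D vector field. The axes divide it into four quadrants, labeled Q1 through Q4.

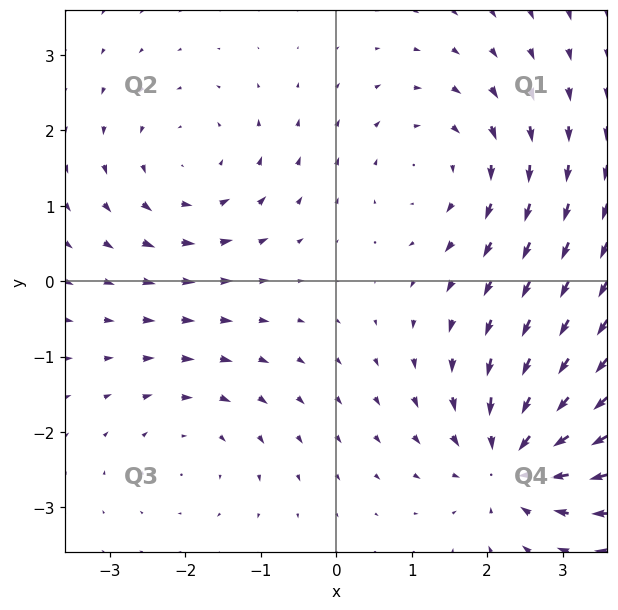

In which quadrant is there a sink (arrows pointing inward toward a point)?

Q4

The sink sits at approximately (2.4, -2.4), which lies in quadrant Q4. The divergence there is about -5, negative as expected for a sink.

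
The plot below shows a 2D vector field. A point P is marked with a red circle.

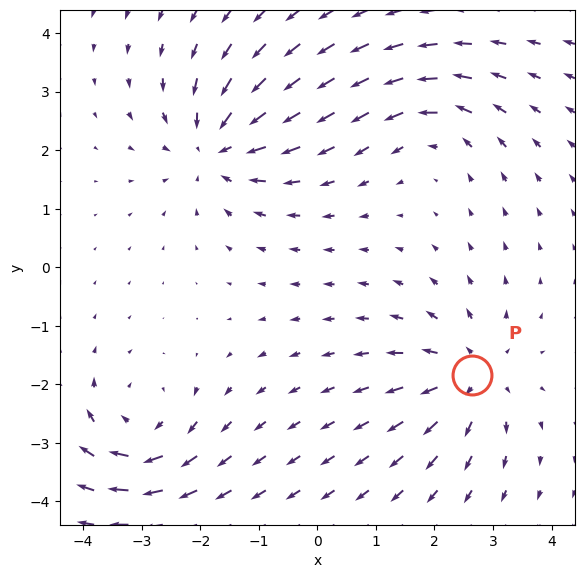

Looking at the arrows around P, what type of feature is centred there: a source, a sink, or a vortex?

At P (2.6, -1.8) the arrows spread outward. Divergence about +3, curl ≈0 — positive divergence with near-zero curl is a source.

source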